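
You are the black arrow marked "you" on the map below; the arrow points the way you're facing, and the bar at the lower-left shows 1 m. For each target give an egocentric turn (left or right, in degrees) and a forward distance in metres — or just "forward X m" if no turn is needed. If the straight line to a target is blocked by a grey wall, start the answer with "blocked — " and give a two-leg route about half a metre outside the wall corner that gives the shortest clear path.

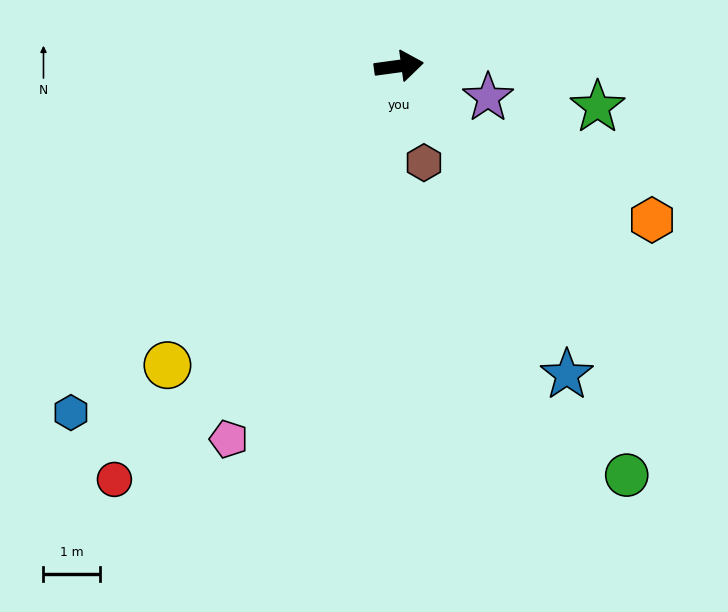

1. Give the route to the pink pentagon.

turn right 122°, forward 7.3 m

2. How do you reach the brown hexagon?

turn right 83°, forward 1.8 m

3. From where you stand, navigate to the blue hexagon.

turn right 141°, forward 8.5 m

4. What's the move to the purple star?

turn right 27°, forward 1.7 m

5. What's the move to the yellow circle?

turn right 135°, forward 6.7 m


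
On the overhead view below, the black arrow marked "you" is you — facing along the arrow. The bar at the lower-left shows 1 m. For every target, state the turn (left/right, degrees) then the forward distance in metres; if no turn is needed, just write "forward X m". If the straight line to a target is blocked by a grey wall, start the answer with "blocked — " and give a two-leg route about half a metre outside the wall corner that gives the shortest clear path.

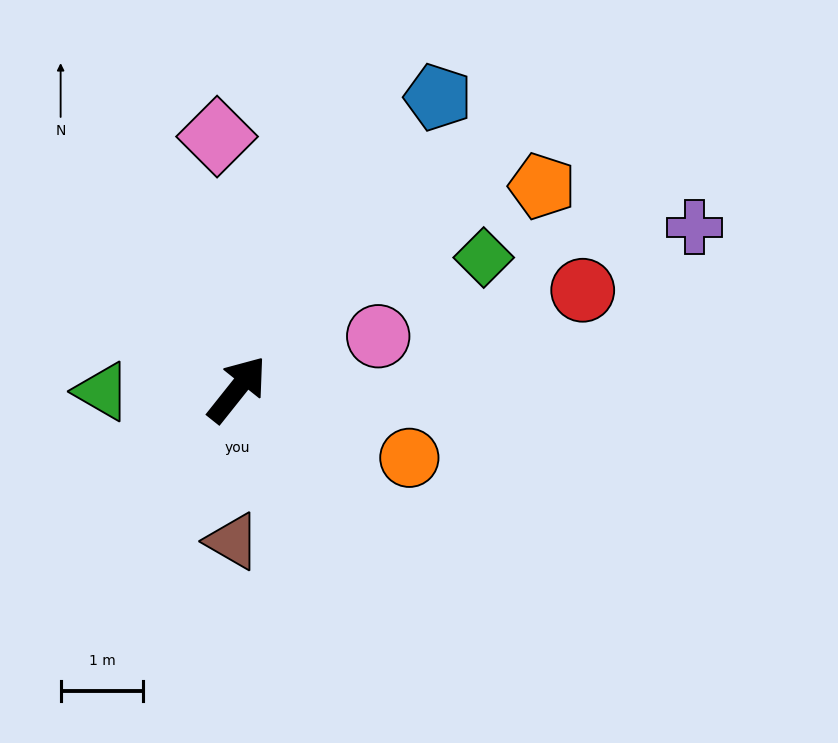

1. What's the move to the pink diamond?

turn left 43°, forward 3.1 m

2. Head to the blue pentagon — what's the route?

turn left 4°, forward 4.3 m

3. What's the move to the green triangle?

turn left 129°, forward 1.6 m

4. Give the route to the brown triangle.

turn right 143°, forward 1.8 m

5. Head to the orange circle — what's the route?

turn right 73°, forward 2.2 m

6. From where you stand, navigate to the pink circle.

turn right 31°, forward 1.8 m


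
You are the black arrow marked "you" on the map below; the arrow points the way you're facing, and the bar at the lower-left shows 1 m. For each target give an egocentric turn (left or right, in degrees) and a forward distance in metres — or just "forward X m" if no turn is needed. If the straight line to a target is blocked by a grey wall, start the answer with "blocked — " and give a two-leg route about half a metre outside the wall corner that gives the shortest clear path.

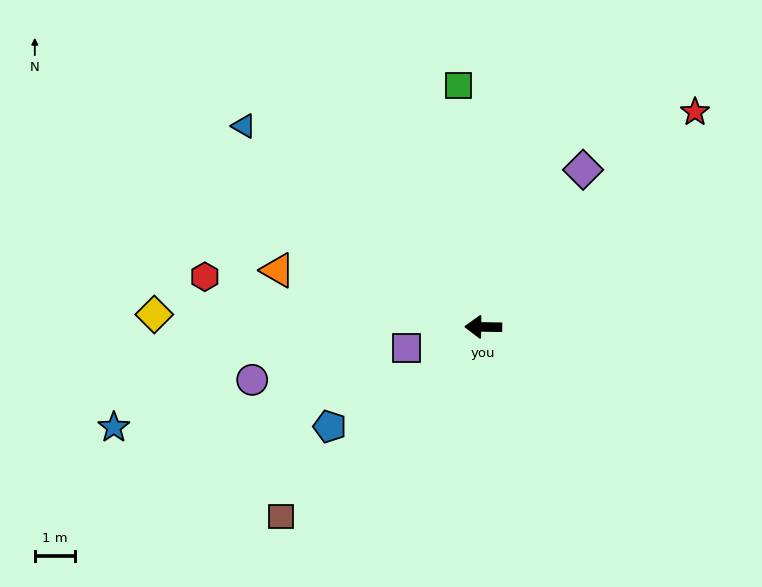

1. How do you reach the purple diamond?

turn right 121°, forward 4.6 m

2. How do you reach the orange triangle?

turn right 14°, forward 5.3 m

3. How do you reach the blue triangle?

turn right 39°, forward 7.7 m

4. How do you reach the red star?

turn right 134°, forward 7.5 m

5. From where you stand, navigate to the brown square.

turn left 44°, forward 6.9 m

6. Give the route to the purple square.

turn left 16°, forward 2.0 m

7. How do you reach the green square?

turn right 83°, forward 6.0 m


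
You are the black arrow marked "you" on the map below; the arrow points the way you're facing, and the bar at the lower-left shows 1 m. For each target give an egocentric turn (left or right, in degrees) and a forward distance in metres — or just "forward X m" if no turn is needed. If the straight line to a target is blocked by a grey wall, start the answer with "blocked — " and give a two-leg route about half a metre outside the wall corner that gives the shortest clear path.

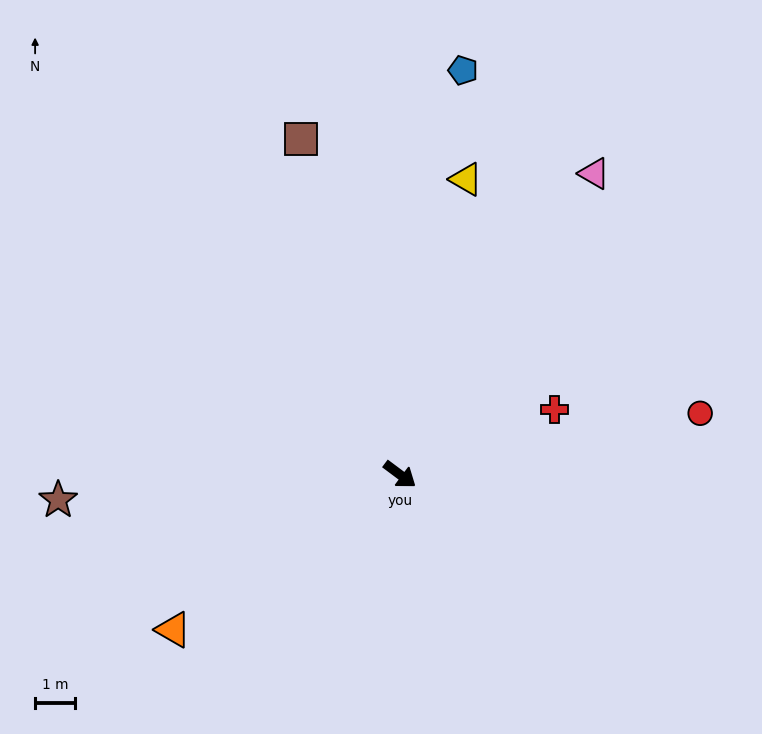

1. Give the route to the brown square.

turn left 143°, forward 8.7 m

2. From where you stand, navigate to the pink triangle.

turn left 94°, forward 8.9 m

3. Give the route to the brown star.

turn right 139°, forward 8.5 m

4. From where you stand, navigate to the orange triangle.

turn right 109°, forward 6.8 m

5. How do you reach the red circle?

turn left 48°, forward 7.6 m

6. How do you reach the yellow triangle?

turn left 114°, forward 7.5 m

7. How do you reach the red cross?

turn left 60°, forward 4.2 m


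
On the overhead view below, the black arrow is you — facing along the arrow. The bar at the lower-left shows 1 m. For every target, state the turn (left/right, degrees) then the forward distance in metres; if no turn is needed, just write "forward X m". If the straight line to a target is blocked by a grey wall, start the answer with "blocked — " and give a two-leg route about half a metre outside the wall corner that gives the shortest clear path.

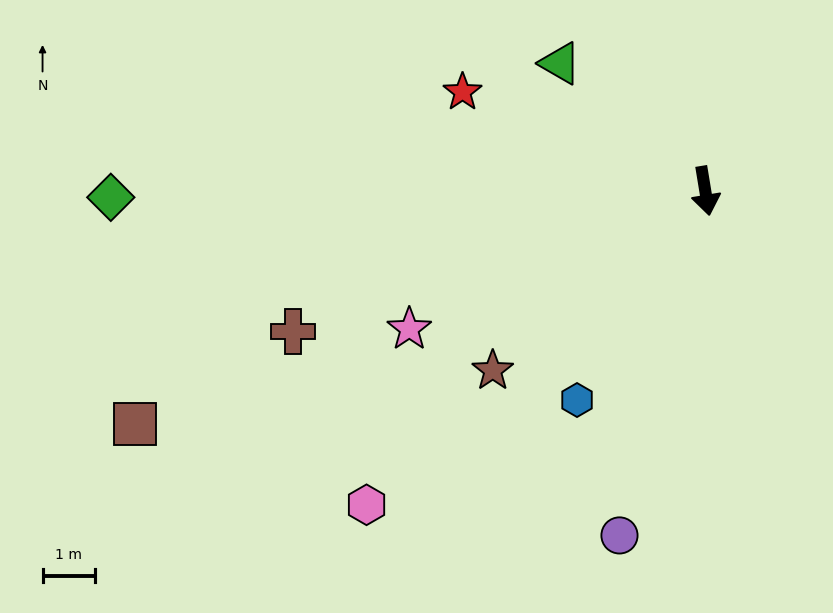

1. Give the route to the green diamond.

turn right 99°, forward 11.4 m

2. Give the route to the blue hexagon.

turn right 41°, forward 4.7 m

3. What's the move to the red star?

turn right 122°, forward 5.0 m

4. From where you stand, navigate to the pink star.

turn right 74°, forward 6.2 m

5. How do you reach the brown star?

turn right 59°, forward 5.3 m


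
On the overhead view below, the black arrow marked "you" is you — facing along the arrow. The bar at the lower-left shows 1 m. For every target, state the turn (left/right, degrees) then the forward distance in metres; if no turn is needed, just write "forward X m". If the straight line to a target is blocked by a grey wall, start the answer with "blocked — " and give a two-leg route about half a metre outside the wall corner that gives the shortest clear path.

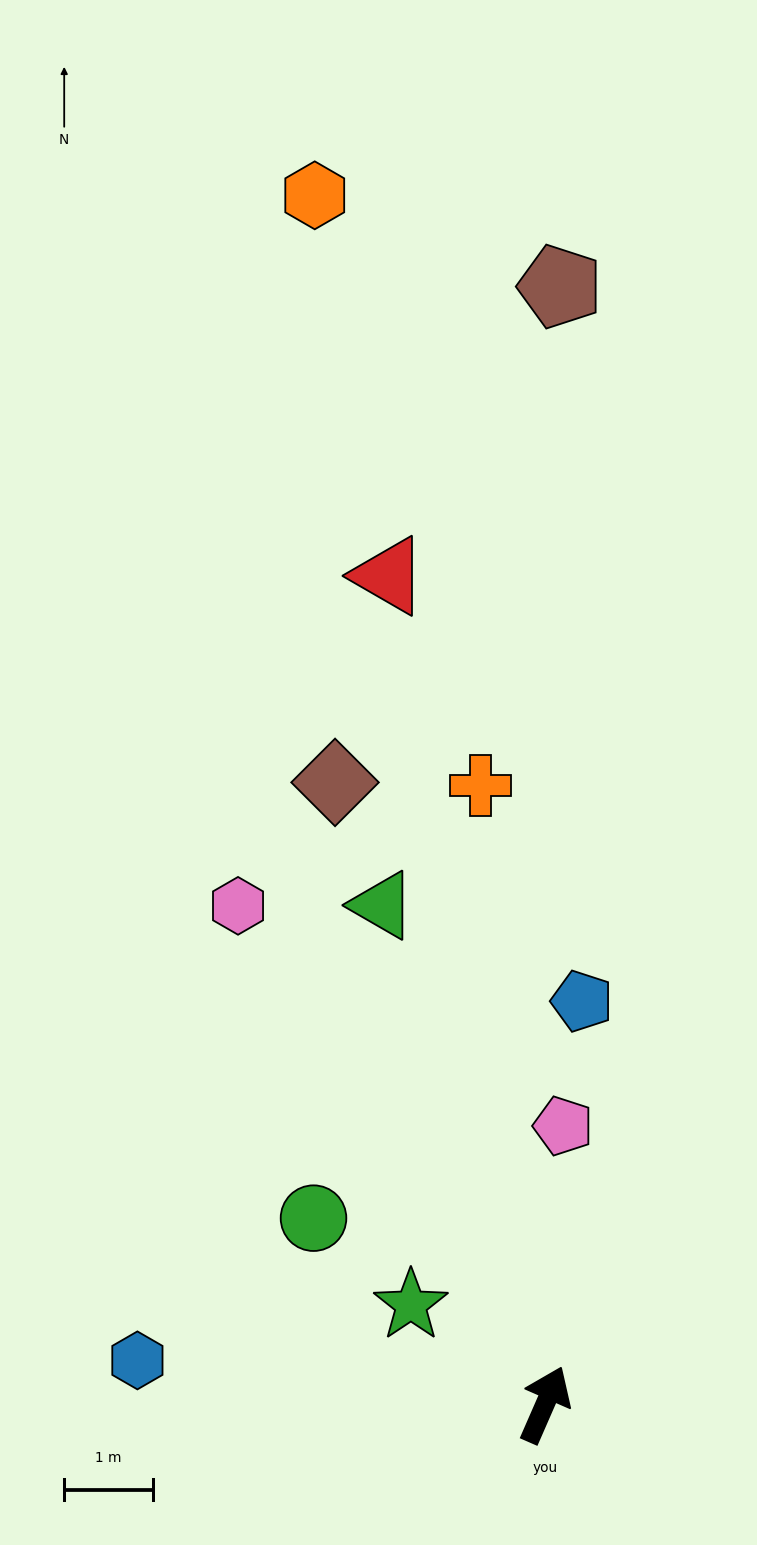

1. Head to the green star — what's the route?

turn left 77°, forward 1.9 m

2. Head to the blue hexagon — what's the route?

turn left 107°, forward 4.6 m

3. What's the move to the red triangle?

turn left 34°, forward 9.5 m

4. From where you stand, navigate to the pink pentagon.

turn left 20°, forward 3.1 m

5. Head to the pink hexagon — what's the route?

turn left 55°, forward 6.6 m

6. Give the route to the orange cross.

turn left 30°, forward 7.0 m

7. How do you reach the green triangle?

turn left 42°, forward 5.9 m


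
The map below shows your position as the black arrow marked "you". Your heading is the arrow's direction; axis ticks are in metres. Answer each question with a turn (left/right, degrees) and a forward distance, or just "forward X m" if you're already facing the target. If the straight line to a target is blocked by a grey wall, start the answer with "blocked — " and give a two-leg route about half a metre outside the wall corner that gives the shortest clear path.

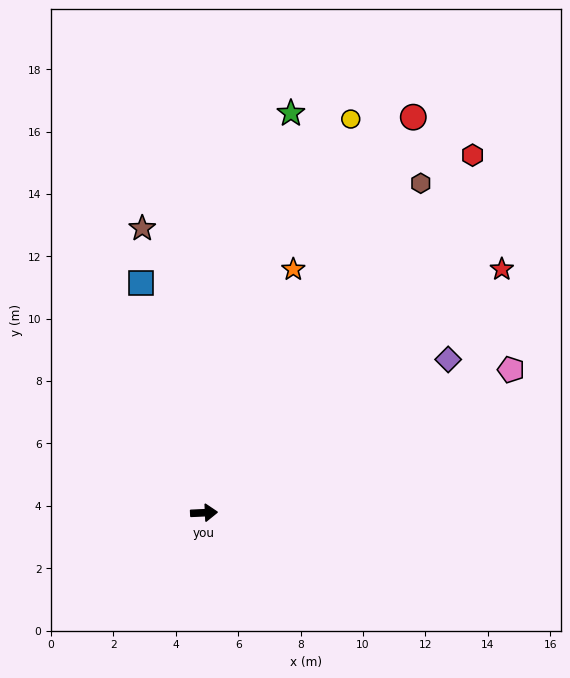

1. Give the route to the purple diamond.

turn left 30°, forward 9.2 m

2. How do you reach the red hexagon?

turn left 51°, forward 14.3 m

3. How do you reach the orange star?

turn left 67°, forward 8.3 m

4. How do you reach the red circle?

turn left 60°, forward 14.3 m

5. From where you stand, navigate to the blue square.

turn left 103°, forward 7.6 m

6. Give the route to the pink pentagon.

turn left 22°, forward 10.9 m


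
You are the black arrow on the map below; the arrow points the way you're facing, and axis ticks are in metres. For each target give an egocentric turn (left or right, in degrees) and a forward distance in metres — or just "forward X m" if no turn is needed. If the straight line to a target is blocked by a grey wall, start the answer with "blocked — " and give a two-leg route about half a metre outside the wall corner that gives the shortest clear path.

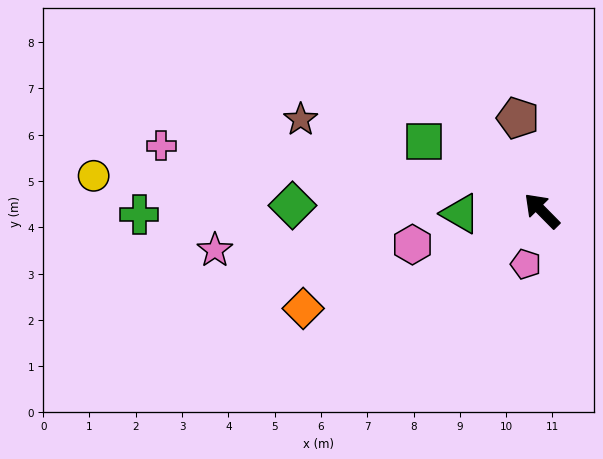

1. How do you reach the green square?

turn left 15°, forward 3.0 m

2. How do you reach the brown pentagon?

turn right 30°, forward 2.1 m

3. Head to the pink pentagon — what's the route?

turn left 119°, forward 1.2 m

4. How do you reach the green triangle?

turn left 47°, forward 1.8 m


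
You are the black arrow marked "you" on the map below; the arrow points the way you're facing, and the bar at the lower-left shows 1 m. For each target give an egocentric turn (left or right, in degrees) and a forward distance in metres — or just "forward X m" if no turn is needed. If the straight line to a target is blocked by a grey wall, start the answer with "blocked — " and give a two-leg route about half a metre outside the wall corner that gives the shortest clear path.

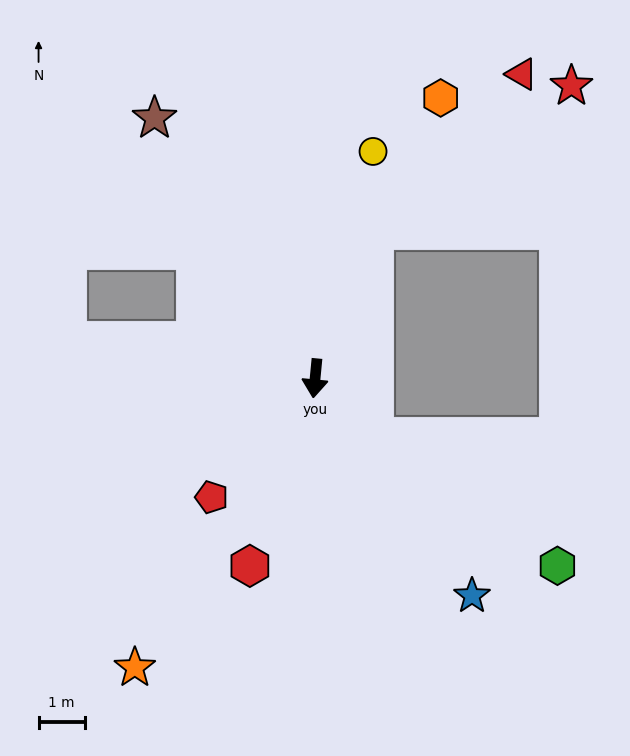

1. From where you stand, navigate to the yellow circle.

turn left 171°, forward 5.1 m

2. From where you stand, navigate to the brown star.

turn right 143°, forward 6.7 m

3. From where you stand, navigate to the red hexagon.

turn right 14°, forward 4.3 m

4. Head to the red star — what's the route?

blocked — turn left 164°, forward 3.5 m, then turn right 32°, forward 5.3 m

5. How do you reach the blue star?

turn left 41°, forward 5.8 m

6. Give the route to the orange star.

turn right 26°, forward 7.4 m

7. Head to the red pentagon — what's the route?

turn right 36°, forward 3.4 m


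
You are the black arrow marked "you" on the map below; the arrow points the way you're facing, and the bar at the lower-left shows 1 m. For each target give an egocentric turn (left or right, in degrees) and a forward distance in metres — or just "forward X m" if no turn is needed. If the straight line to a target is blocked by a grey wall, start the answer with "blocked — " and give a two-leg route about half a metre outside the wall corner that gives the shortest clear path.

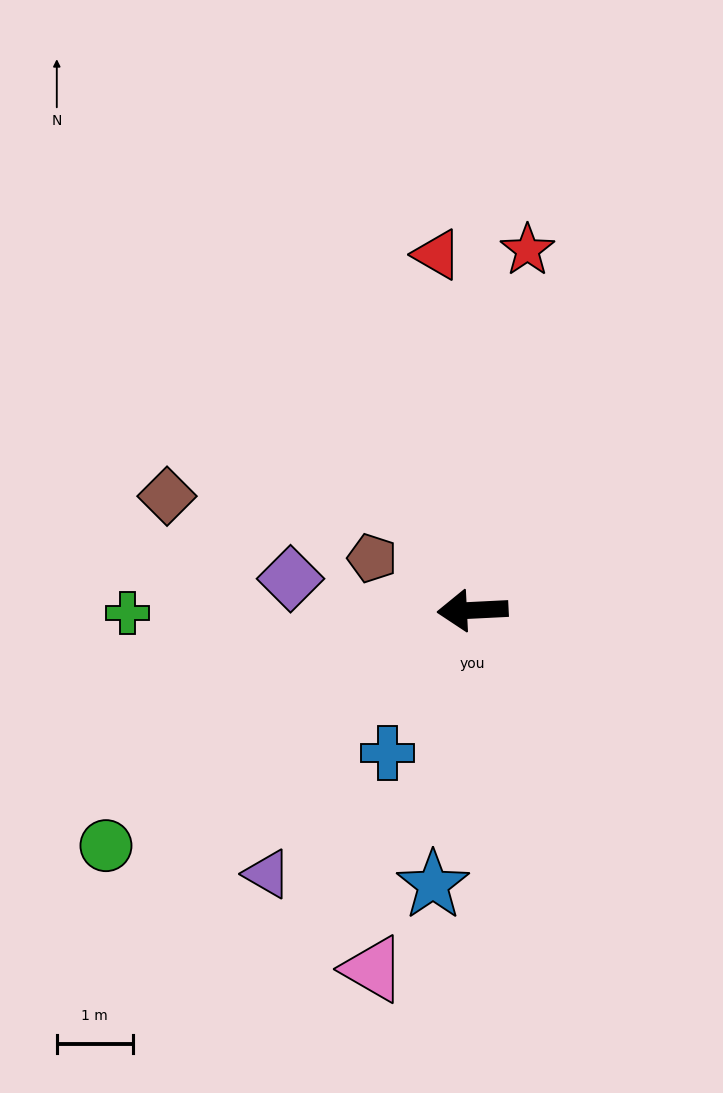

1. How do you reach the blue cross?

turn left 56°, forward 2.2 m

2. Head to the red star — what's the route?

turn right 102°, forward 4.8 m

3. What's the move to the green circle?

turn left 30°, forward 5.7 m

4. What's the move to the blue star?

turn left 79°, forward 3.6 m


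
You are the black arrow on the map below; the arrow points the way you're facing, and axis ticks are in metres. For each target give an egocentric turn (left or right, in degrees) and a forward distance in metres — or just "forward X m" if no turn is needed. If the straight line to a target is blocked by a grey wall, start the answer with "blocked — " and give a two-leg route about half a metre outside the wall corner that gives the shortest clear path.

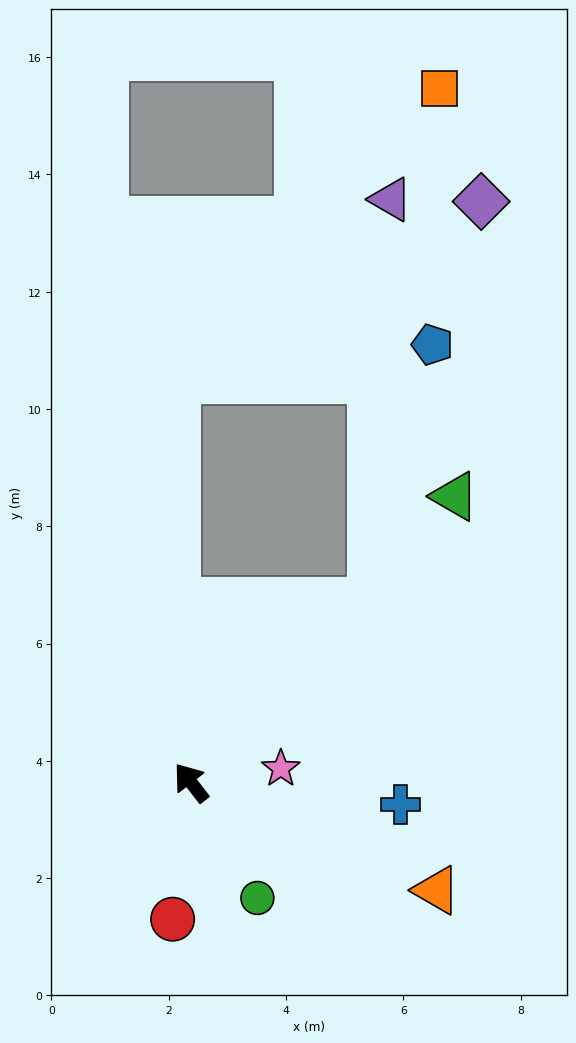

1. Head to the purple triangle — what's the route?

blocked — turn right 83°, forward 4.3 m, then turn left 42°, forward 6.9 m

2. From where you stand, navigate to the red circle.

turn left 134°, forward 2.4 m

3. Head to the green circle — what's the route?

turn left 172°, forward 2.3 m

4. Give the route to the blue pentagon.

blocked — turn right 83°, forward 4.3 m, then turn left 32°, forward 4.5 m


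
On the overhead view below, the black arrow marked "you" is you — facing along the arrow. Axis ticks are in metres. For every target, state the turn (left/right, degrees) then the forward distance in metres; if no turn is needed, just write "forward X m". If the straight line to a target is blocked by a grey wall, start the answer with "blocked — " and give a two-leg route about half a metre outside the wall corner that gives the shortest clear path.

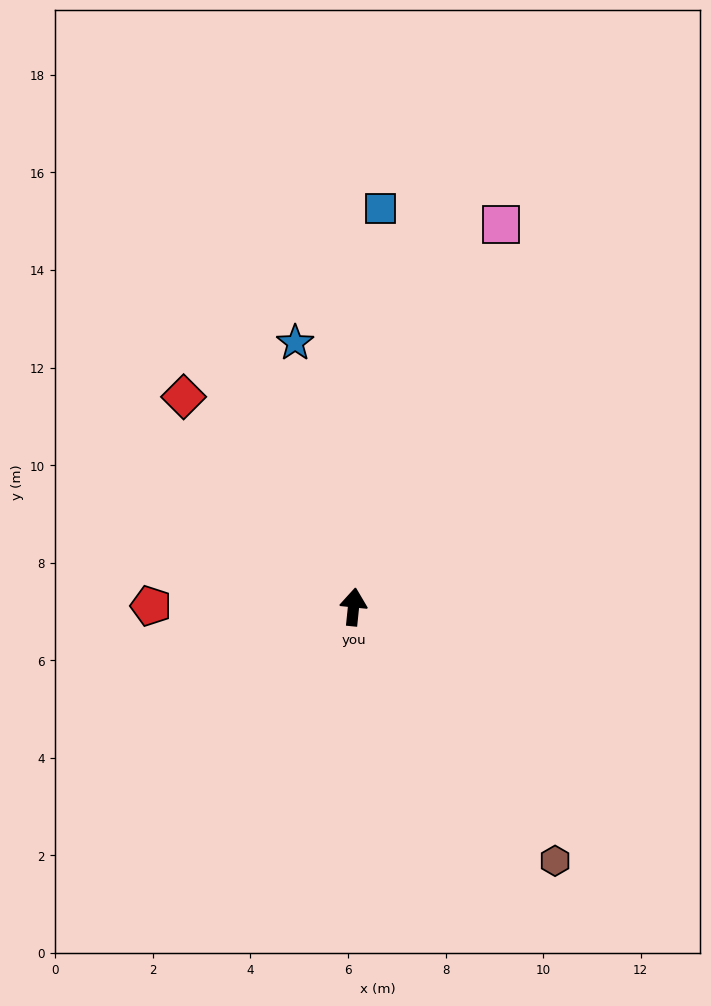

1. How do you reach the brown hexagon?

turn right 136°, forward 6.6 m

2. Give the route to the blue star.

turn left 18°, forward 5.5 m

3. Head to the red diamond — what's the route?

turn left 45°, forward 5.5 m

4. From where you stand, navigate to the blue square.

forward 8.2 m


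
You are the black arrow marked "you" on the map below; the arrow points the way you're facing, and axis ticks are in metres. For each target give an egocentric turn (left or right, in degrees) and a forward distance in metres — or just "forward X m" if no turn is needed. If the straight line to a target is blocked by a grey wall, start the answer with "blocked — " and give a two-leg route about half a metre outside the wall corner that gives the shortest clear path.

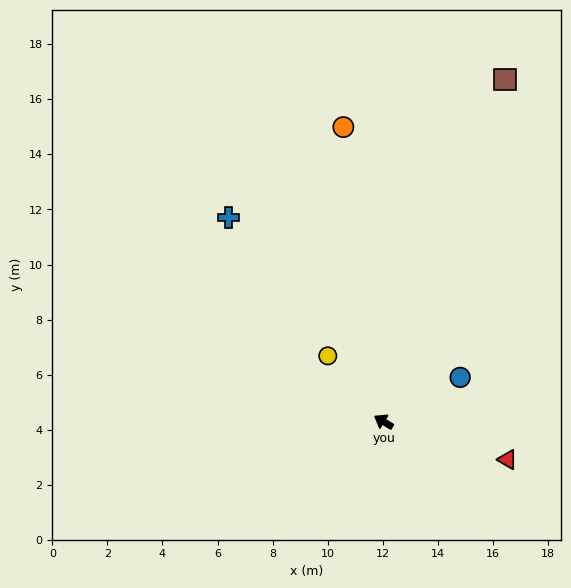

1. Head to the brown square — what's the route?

turn right 78°, forward 13.2 m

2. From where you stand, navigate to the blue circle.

turn right 119°, forward 3.2 m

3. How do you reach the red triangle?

turn right 166°, forward 4.7 m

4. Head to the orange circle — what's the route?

turn right 51°, forward 10.8 m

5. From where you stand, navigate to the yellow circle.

turn right 18°, forward 3.1 m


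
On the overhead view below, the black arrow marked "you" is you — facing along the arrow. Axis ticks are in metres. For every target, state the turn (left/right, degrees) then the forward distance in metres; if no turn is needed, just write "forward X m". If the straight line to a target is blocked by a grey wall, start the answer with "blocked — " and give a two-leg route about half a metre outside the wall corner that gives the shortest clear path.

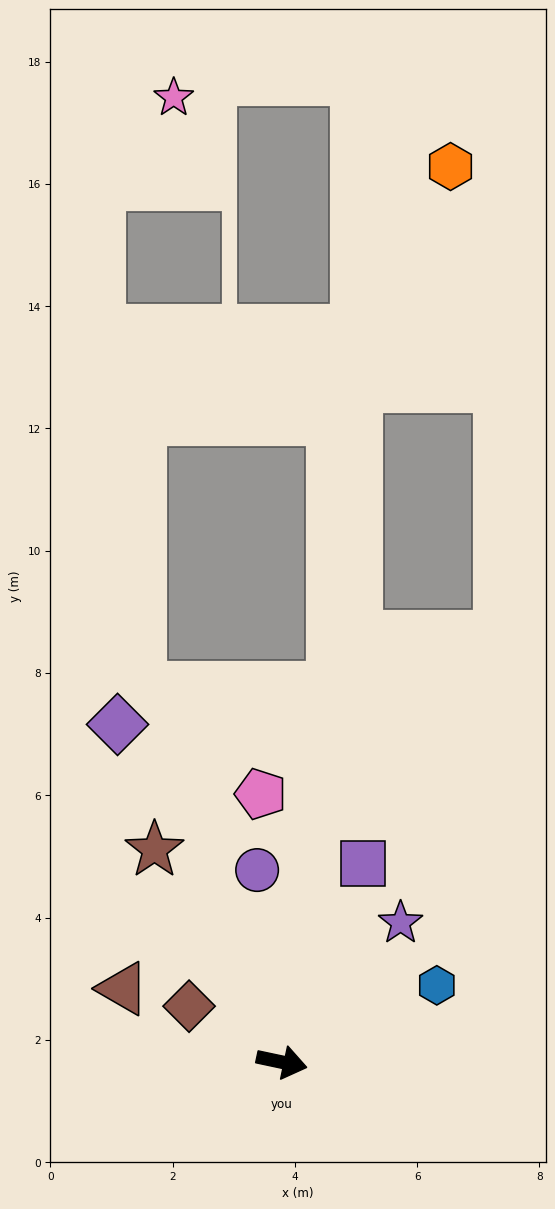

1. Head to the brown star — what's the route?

turn left 133°, forward 4.1 m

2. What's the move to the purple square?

turn left 80°, forward 3.5 m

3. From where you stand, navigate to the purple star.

turn left 62°, forward 3.0 m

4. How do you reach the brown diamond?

turn left 161°, forward 1.8 m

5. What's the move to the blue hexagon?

turn left 38°, forward 2.8 m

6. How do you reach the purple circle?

turn left 109°, forward 3.2 m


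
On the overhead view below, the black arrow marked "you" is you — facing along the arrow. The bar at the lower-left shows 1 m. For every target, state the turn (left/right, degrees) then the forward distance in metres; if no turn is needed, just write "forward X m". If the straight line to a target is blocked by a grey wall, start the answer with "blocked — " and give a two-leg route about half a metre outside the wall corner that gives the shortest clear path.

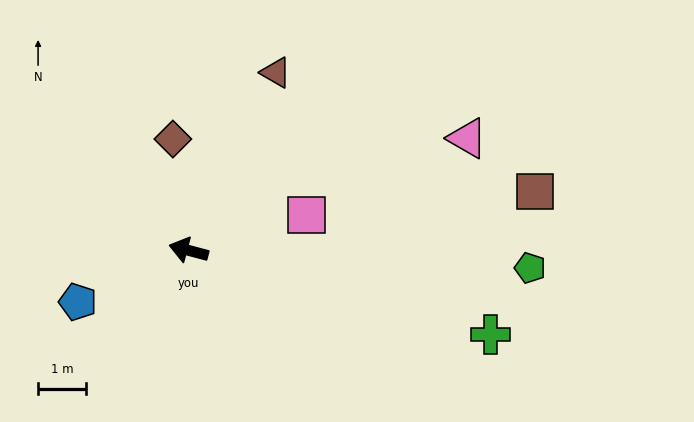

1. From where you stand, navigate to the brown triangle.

turn right 101°, forward 4.1 m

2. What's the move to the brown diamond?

turn right 67°, forward 2.3 m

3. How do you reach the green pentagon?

turn right 168°, forward 7.1 m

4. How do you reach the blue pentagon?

turn left 40°, forward 2.5 m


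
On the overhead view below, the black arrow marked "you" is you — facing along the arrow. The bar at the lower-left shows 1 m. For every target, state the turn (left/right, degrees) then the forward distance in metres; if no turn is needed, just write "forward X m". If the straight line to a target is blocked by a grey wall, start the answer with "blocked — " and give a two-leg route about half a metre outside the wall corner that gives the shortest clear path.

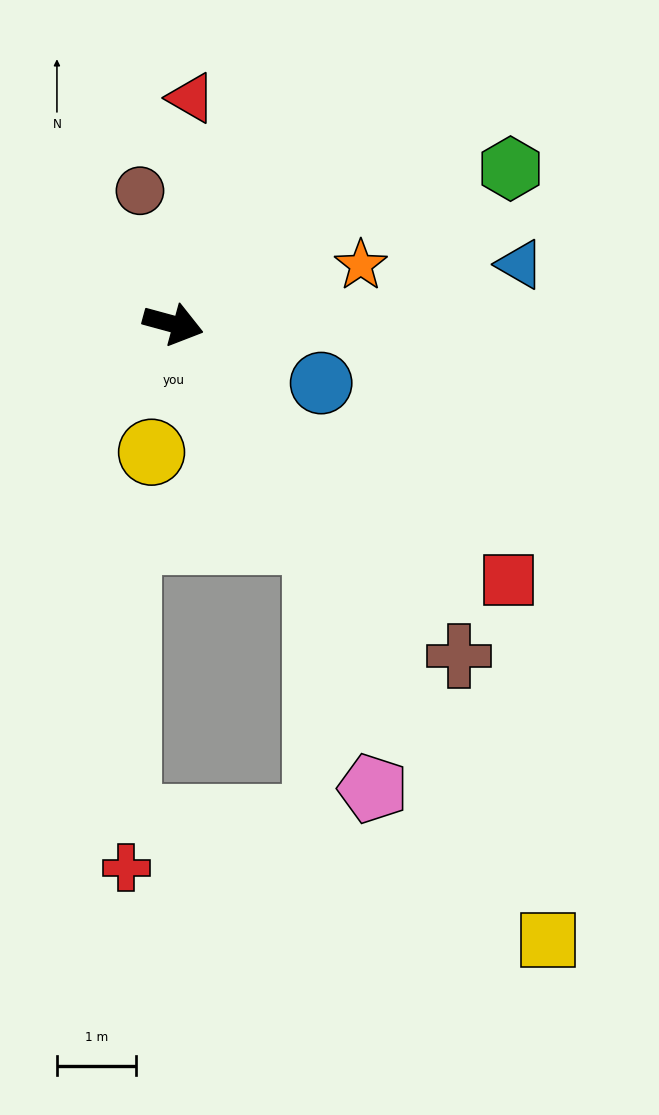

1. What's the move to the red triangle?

turn left 101°, forward 2.9 m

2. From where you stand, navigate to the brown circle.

turn left 119°, forward 1.7 m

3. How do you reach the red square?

turn right 22°, forward 5.4 m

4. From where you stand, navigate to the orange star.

turn left 33°, forward 2.5 m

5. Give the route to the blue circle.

turn right 7°, forward 2.0 m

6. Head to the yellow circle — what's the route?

turn right 84°, forward 1.6 m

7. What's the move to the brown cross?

turn right 34°, forward 5.6 m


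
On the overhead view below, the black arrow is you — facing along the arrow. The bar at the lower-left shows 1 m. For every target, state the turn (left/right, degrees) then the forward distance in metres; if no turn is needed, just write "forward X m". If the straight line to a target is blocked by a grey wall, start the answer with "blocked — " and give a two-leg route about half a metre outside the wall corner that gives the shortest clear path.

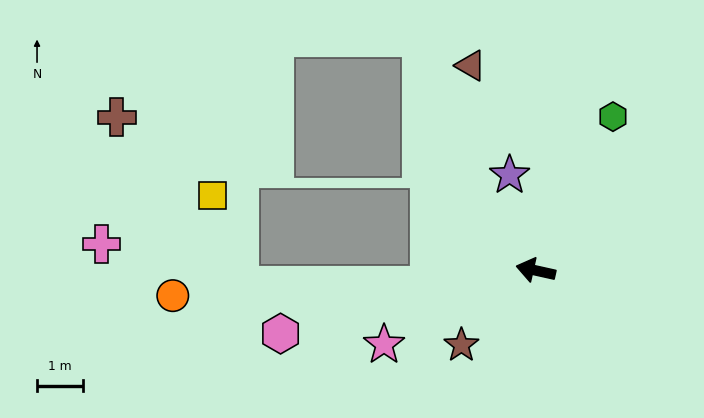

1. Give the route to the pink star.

turn left 39°, forward 3.7 m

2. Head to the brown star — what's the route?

turn left 58°, forward 2.3 m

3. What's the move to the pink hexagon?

turn left 26°, forward 5.8 m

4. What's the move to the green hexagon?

turn right 104°, forward 3.8 m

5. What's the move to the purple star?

turn right 62°, forward 2.2 m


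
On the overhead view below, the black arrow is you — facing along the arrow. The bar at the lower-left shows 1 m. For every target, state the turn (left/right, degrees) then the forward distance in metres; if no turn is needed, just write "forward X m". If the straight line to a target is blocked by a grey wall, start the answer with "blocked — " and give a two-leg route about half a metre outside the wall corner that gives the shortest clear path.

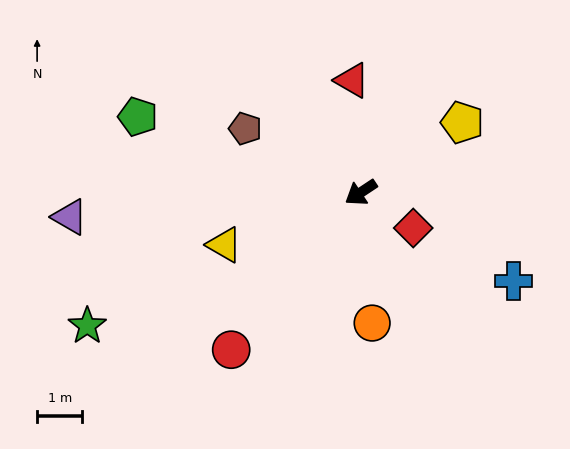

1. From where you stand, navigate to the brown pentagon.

turn right 62°, forward 2.9 m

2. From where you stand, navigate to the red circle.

turn left 17°, forward 4.5 m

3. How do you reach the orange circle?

turn left 61°, forward 2.9 m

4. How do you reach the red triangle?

turn right 119°, forward 2.5 m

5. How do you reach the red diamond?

turn left 112°, forward 1.4 m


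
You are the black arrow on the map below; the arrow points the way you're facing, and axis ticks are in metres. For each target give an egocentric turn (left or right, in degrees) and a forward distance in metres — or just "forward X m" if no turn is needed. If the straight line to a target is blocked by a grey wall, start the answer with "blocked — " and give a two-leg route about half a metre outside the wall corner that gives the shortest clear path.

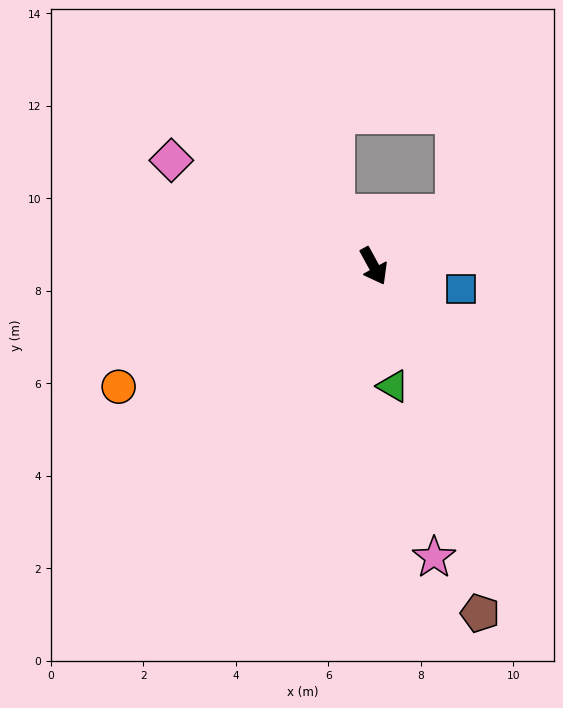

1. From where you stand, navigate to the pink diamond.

turn right 146°, forward 4.9 m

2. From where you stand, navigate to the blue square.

turn left 47°, forward 2.0 m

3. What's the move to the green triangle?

turn right 19°, forward 2.6 m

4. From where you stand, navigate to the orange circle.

turn right 93°, forward 6.1 m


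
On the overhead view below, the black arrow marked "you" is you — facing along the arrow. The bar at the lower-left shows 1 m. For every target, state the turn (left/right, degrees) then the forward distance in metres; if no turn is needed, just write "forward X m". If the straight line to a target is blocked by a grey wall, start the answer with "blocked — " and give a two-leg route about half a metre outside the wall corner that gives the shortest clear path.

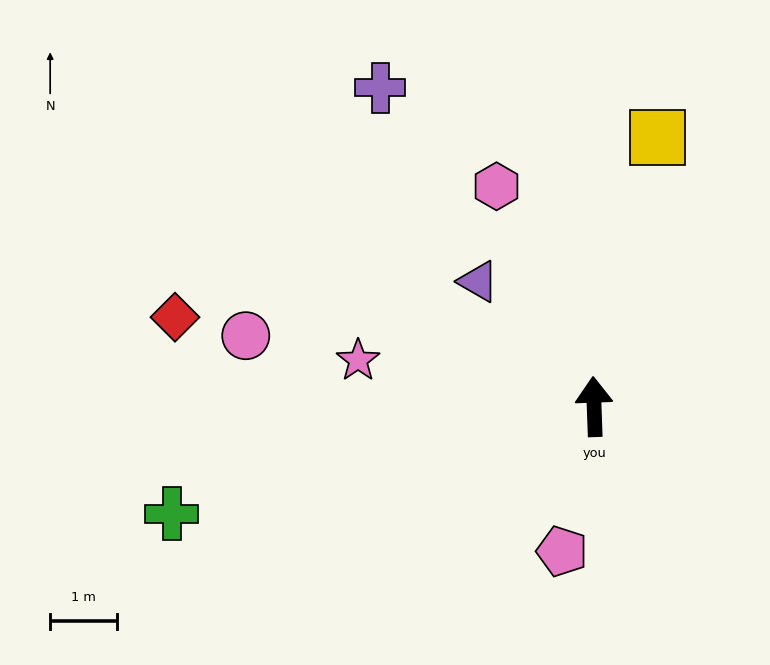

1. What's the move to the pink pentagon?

turn left 165°, forward 2.2 m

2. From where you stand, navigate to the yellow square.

turn right 15°, forward 4.2 m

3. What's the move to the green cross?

turn left 102°, forward 6.6 m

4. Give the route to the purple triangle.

turn left 41°, forward 2.6 m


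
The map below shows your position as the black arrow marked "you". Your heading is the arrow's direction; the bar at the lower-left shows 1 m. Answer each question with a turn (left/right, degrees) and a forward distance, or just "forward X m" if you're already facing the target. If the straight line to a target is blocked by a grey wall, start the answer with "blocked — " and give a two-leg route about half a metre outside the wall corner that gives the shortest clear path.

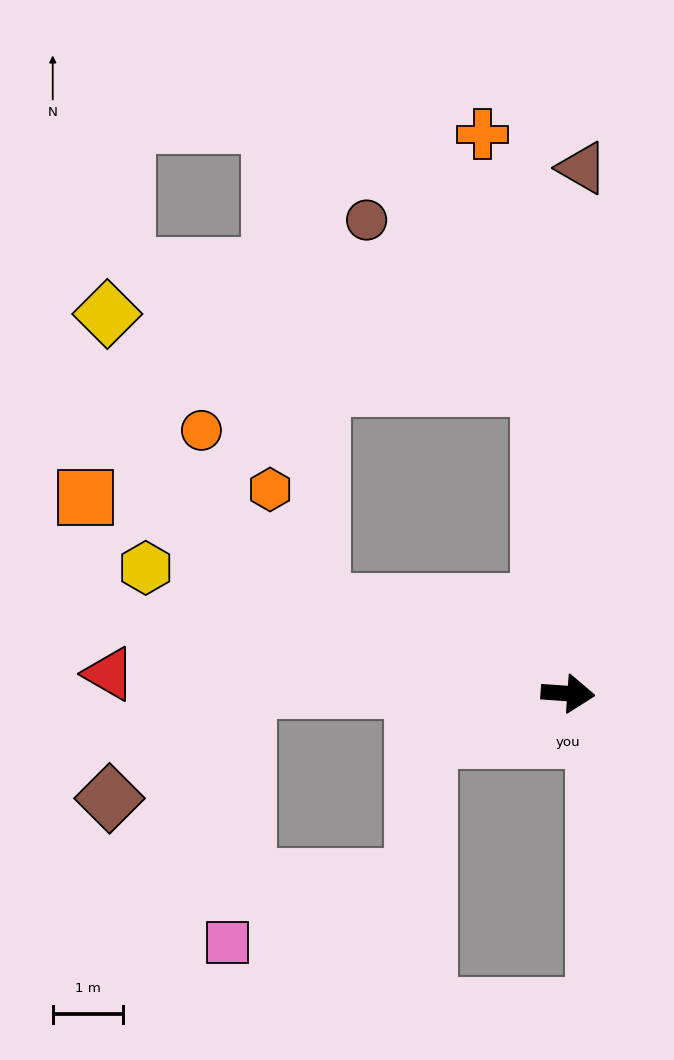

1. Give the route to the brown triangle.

turn left 92°, forward 7.5 m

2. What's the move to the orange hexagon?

blocked — turn left 164°, forward 3.8 m, then turn right 46°, forward 1.8 m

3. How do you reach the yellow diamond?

blocked — turn left 99°, forward 4.4 m, then turn left 75°, forward 6.3 m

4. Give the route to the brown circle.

blocked — turn left 99°, forward 4.4 m, then turn left 41°, forward 3.4 m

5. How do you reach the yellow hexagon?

turn left 167°, forward 6.3 m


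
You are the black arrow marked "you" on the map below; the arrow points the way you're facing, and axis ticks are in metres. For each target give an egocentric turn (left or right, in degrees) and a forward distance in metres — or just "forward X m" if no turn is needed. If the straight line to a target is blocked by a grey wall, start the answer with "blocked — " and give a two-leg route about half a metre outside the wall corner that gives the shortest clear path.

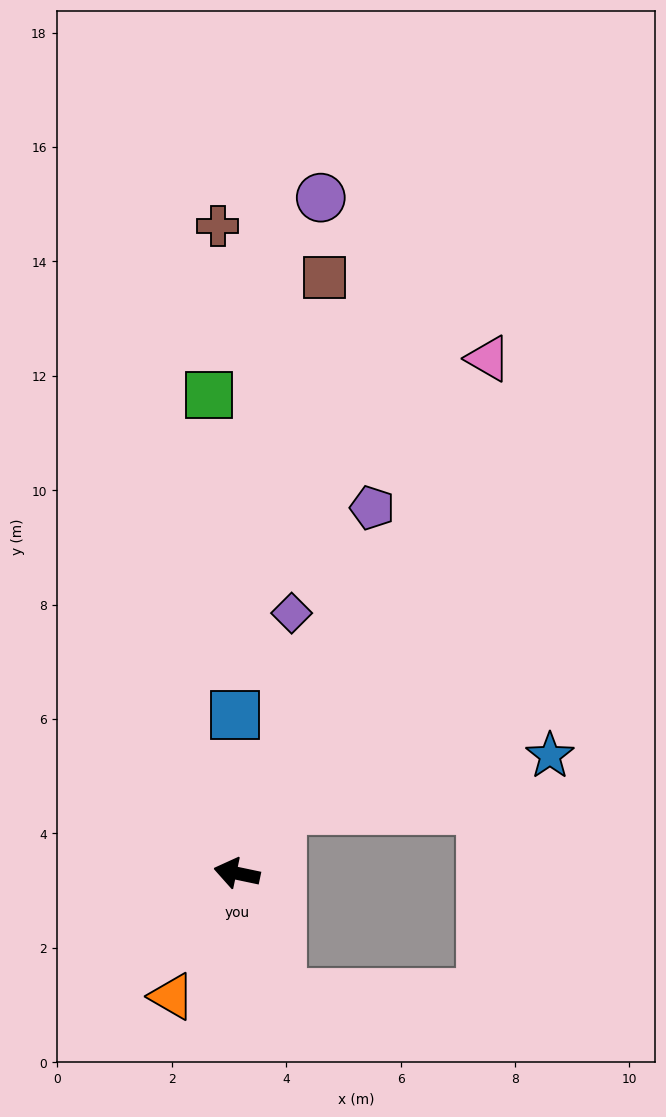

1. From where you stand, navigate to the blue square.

turn right 77°, forward 2.8 m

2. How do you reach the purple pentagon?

turn right 98°, forward 6.8 m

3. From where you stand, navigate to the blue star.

blocked — turn right 113°, forward 1.4 m, then turn right 44°, forward 4.8 m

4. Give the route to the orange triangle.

turn left 74°, forward 2.4 m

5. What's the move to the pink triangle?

turn right 104°, forward 10.0 m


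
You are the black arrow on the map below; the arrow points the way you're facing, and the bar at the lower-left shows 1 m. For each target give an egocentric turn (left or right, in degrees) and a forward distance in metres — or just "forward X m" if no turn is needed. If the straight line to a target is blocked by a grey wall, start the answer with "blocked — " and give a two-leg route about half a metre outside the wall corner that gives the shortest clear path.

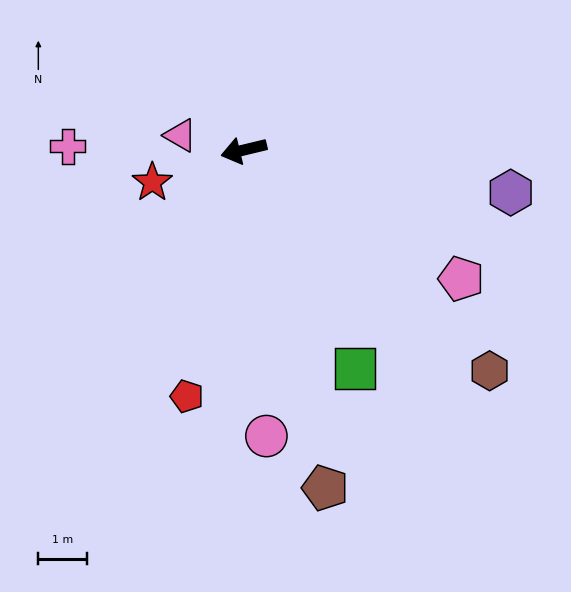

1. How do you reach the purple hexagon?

turn left 157°, forward 5.5 m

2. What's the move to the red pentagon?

turn left 63°, forward 5.1 m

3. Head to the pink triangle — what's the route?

turn right 27°, forward 1.3 m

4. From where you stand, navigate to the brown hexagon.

turn left 125°, forward 6.7 m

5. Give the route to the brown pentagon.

turn left 90°, forward 7.1 m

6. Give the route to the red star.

turn left 6°, forward 2.0 m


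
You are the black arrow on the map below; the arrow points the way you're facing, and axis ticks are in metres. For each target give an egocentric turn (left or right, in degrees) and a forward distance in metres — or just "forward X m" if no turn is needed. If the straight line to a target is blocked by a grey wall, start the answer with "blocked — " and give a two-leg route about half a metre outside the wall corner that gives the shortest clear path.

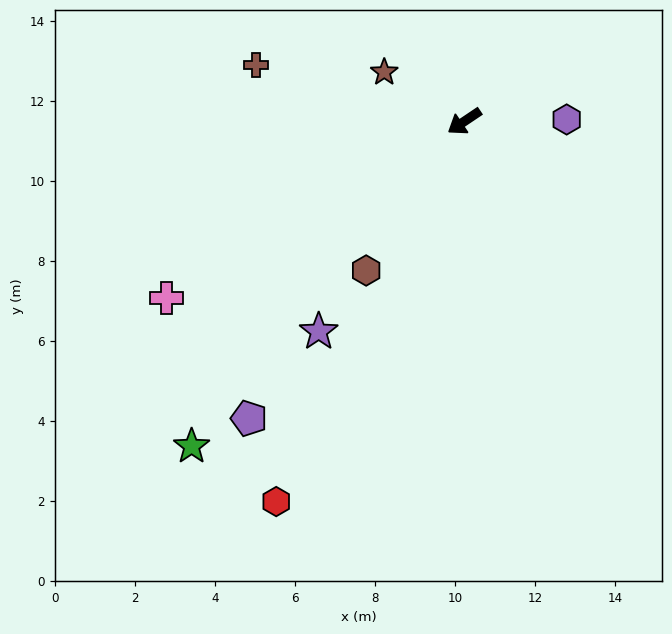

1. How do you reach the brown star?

turn right 65°, forward 2.4 m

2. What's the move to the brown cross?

turn right 49°, forward 5.4 m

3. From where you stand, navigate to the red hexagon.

turn left 30°, forward 10.6 m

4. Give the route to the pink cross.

turn right 3°, forward 8.7 m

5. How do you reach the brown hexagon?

turn left 23°, forward 4.5 m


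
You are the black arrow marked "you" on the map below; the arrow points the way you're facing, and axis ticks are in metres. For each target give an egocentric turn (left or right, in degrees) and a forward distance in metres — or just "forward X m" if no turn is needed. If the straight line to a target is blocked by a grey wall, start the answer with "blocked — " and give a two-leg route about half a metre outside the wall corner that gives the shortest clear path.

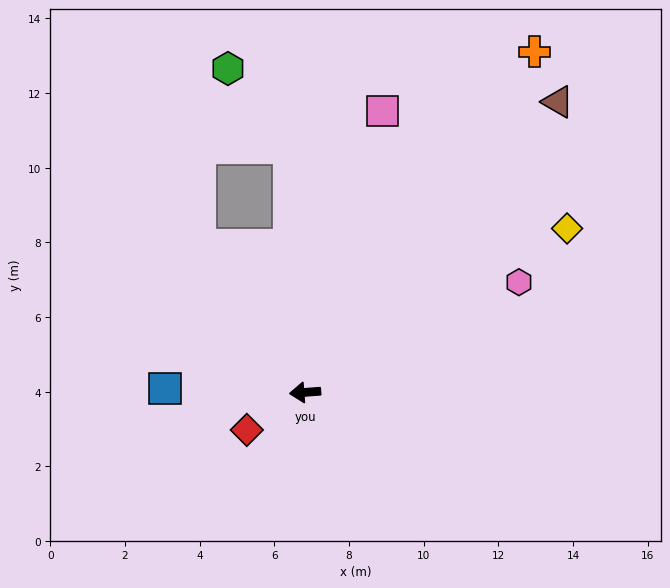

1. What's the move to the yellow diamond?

turn right 152°, forward 8.3 m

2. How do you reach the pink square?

turn right 110°, forward 7.8 m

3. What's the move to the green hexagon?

blocked — turn right 91°, forward 6.6 m, then turn left 34°, forward 2.7 m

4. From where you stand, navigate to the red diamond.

turn left 29°, forward 1.9 m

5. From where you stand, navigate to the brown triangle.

turn right 135°, forward 10.3 m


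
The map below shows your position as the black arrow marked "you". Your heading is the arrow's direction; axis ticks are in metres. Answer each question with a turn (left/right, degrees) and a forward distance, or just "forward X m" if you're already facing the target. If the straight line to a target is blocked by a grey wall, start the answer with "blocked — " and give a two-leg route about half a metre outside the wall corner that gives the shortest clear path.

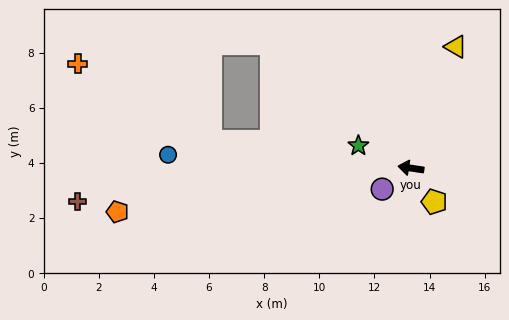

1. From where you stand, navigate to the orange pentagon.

turn left 17°, forward 10.8 m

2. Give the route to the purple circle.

turn left 45°, forward 1.3 m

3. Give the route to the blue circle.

turn left 5°, forward 8.8 m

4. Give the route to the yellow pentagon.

turn left 133°, forward 1.5 m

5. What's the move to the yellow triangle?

turn right 102°, forward 4.7 m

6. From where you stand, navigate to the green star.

turn right 15°, forward 2.1 m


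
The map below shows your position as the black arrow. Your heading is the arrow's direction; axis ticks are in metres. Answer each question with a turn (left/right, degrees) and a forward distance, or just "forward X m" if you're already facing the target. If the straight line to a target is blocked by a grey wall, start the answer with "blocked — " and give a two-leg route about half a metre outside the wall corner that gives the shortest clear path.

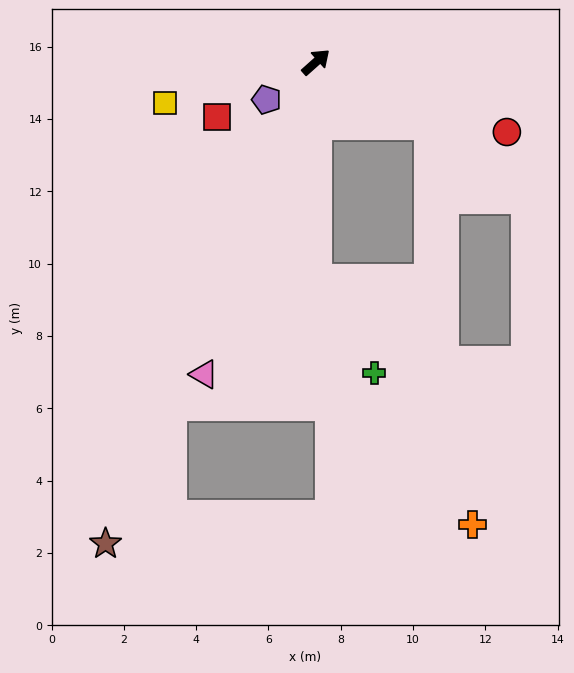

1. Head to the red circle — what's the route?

turn right 62°, forward 5.6 m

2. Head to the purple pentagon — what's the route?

turn left 176°, forward 1.7 m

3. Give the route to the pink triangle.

turn right 151°, forward 9.2 m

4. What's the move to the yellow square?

turn left 154°, forward 4.3 m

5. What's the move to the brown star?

turn right 155°, forward 14.5 m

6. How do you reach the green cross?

blocked — turn right 132°, forward 6.0 m, then turn left 32°, forward 3.1 m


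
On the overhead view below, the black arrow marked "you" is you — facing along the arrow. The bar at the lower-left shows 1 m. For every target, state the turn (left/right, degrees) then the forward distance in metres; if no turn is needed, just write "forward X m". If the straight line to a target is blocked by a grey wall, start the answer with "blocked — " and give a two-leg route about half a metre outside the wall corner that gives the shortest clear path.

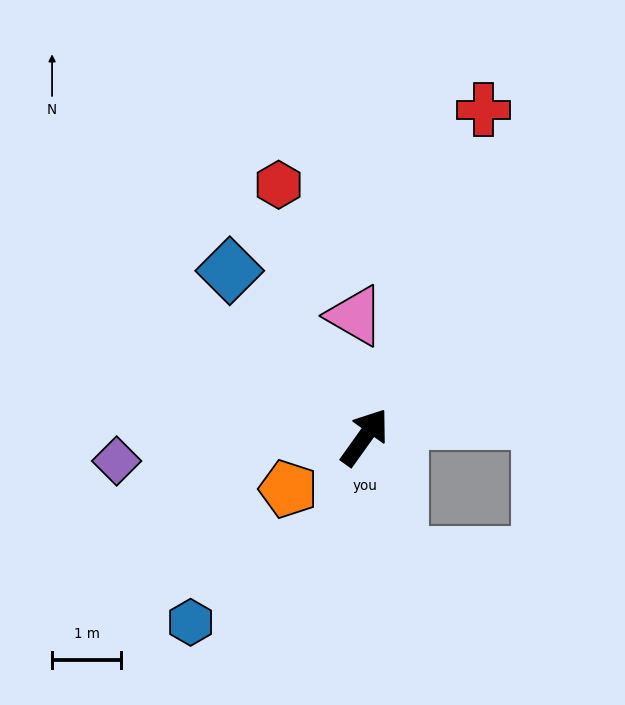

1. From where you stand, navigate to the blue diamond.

turn left 75°, forward 3.1 m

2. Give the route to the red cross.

turn left 16°, forward 5.1 m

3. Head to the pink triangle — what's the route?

turn left 40°, forward 1.8 m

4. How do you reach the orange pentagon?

turn left 160°, forward 1.3 m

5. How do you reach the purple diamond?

turn left 131°, forward 3.6 m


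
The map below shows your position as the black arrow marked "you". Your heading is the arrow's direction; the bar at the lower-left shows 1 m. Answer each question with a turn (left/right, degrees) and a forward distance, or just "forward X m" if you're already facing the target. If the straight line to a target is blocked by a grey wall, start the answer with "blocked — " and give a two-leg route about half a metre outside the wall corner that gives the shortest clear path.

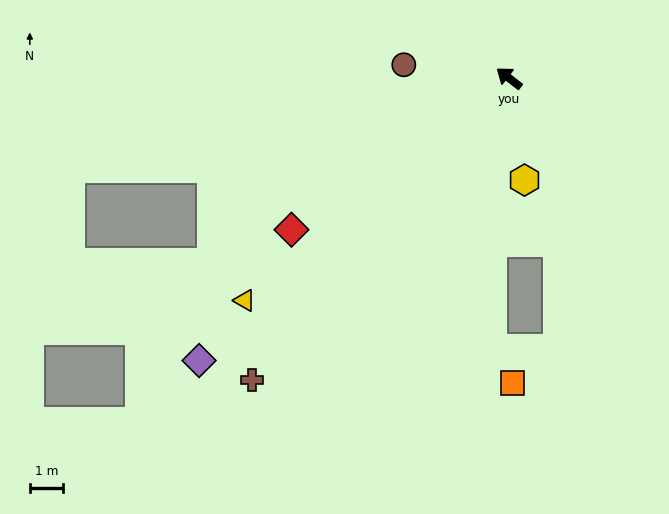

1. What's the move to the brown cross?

turn left 87°, forward 11.8 m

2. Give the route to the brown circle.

turn left 30°, forward 3.2 m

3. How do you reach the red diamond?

turn left 73°, forward 7.9 m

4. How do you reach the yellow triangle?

turn left 78°, forward 10.3 m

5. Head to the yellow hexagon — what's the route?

turn left 136°, forward 3.1 m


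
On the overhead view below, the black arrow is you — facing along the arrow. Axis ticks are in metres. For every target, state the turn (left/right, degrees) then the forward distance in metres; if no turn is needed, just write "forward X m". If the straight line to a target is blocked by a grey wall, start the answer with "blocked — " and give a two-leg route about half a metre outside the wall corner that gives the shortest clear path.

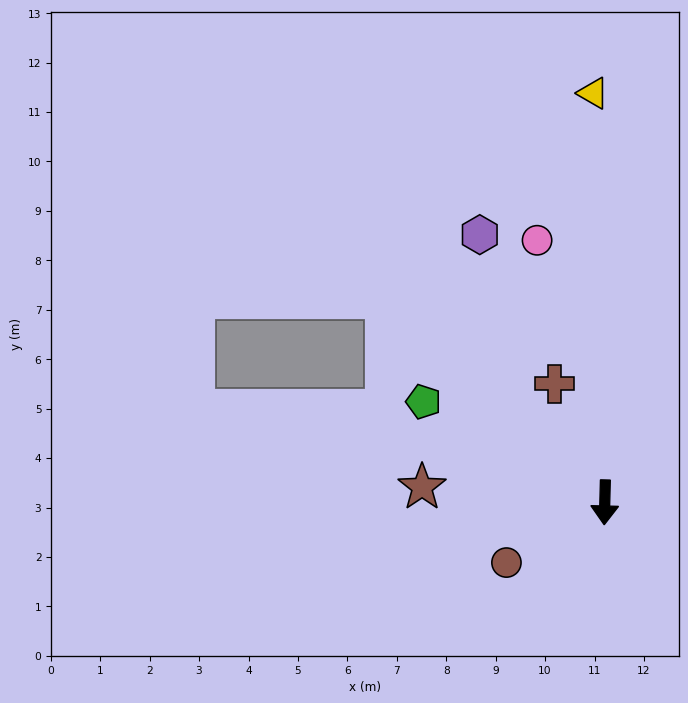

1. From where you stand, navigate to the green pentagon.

turn right 118°, forward 4.2 m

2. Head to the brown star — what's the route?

turn right 93°, forward 3.7 m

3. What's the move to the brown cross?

turn right 156°, forward 2.6 m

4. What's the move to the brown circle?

turn right 57°, forward 2.3 m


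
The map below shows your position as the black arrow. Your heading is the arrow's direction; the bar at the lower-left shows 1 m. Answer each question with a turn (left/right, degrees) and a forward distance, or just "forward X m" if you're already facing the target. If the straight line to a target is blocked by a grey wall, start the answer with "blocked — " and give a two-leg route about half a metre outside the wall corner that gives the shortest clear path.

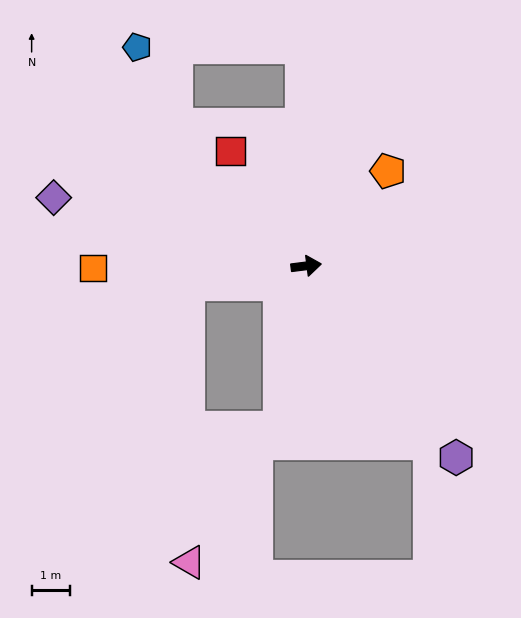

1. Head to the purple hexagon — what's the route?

turn right 59°, forward 6.4 m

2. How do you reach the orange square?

turn left 173°, forward 5.6 m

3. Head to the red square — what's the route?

turn left 116°, forward 3.6 m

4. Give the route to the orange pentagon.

turn left 42°, forward 3.3 m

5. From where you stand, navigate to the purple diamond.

turn left 158°, forward 6.9 m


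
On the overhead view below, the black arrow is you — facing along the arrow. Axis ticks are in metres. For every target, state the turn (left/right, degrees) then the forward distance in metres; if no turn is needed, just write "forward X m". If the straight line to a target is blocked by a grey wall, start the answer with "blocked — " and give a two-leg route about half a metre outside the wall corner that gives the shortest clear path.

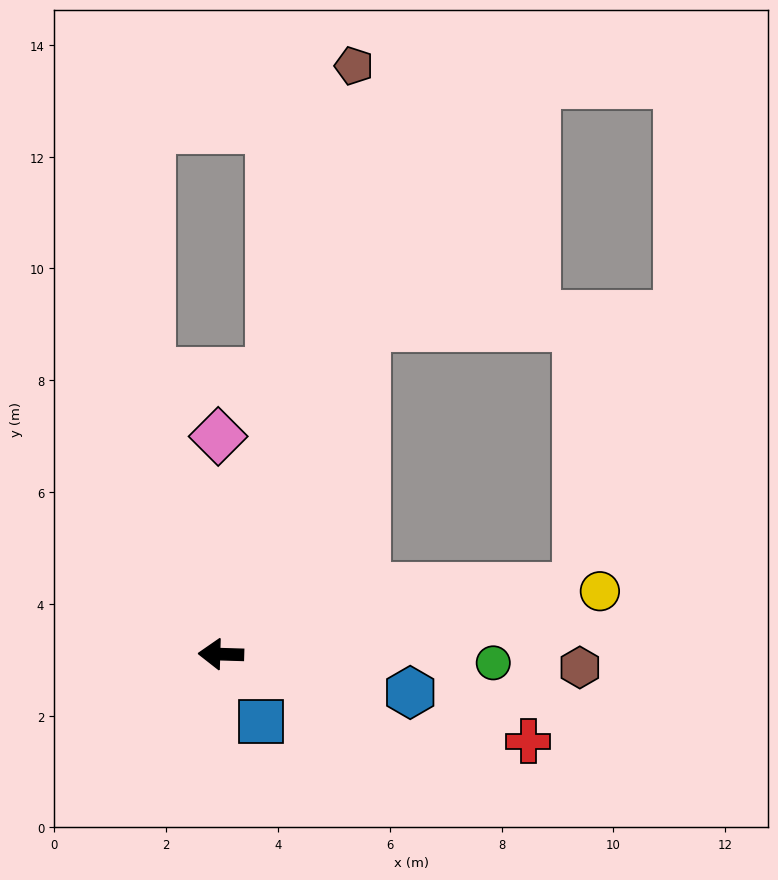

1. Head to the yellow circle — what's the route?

turn right 169°, forward 6.9 m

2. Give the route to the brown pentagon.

turn right 101°, forward 10.8 m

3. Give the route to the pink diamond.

turn right 88°, forward 3.9 m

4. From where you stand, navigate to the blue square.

turn left 123°, forward 1.4 m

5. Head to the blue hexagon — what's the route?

turn left 170°, forward 3.5 m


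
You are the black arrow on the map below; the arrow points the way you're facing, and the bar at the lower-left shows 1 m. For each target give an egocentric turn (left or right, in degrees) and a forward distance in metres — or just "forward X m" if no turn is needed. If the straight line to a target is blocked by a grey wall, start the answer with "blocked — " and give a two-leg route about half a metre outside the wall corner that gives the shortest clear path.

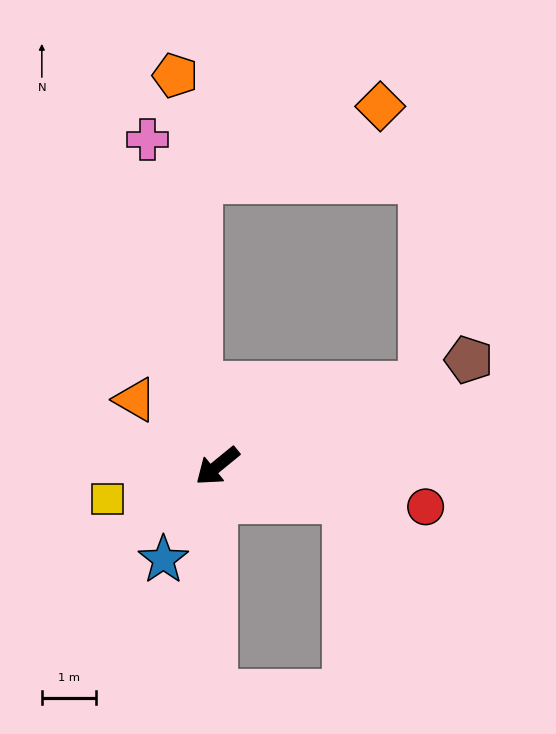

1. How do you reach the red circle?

turn left 130°, forward 3.9 m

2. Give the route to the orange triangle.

turn right 78°, forward 1.9 m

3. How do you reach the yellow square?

turn right 23°, forward 2.1 m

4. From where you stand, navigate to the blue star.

turn left 21°, forward 2.0 m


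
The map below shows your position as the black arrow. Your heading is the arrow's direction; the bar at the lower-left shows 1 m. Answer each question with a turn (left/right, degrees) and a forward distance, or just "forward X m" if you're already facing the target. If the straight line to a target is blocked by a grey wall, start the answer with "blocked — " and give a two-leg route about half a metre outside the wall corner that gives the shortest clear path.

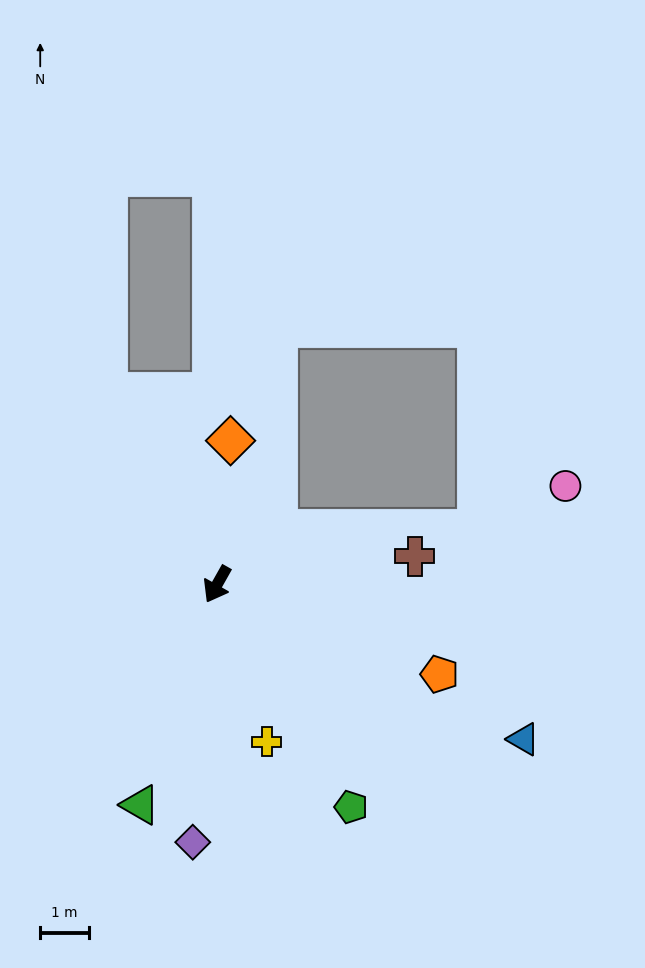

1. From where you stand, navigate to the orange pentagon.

turn left 97°, forward 4.9 m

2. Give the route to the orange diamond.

turn right 156°, forward 3.0 m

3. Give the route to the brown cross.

turn left 128°, forward 4.1 m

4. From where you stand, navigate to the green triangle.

turn left 10°, forward 4.8 m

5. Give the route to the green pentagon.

turn left 60°, forward 5.3 m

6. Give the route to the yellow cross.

turn left 47°, forward 3.4 m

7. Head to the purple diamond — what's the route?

turn left 24°, forward 5.3 m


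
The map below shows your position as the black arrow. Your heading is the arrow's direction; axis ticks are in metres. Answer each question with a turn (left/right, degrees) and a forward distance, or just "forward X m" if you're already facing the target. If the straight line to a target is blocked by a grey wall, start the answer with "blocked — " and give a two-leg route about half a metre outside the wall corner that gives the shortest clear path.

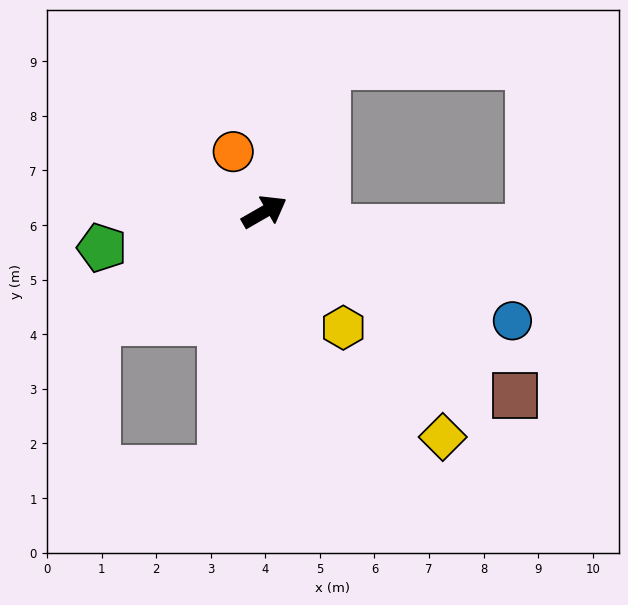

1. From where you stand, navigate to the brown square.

turn right 66°, forward 5.7 m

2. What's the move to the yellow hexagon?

turn right 86°, forward 2.6 m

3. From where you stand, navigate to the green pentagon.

turn left 163°, forward 3.0 m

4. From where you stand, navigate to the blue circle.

turn right 54°, forward 5.0 m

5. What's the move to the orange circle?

turn left 87°, forward 1.2 m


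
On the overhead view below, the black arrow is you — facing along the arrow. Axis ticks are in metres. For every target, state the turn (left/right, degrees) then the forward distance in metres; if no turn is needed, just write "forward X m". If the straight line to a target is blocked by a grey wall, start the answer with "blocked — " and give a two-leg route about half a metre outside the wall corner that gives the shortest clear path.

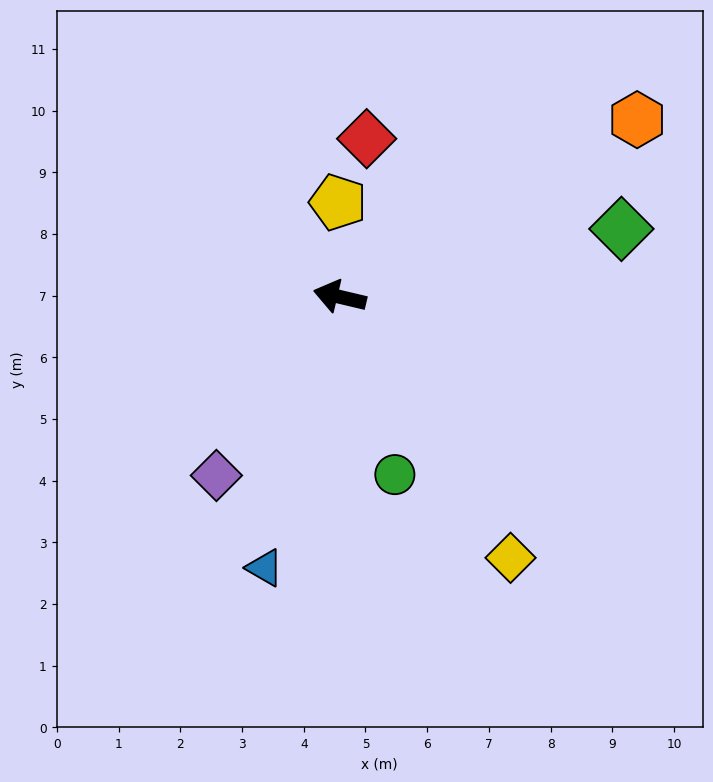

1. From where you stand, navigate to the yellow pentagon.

turn right 76°, forward 1.5 m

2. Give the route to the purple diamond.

turn left 69°, forward 3.5 m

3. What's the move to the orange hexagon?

turn right 136°, forward 5.6 m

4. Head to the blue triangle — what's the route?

turn left 88°, forward 4.6 m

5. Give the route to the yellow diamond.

turn left 137°, forward 5.1 m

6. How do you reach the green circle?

turn left 121°, forward 3.0 m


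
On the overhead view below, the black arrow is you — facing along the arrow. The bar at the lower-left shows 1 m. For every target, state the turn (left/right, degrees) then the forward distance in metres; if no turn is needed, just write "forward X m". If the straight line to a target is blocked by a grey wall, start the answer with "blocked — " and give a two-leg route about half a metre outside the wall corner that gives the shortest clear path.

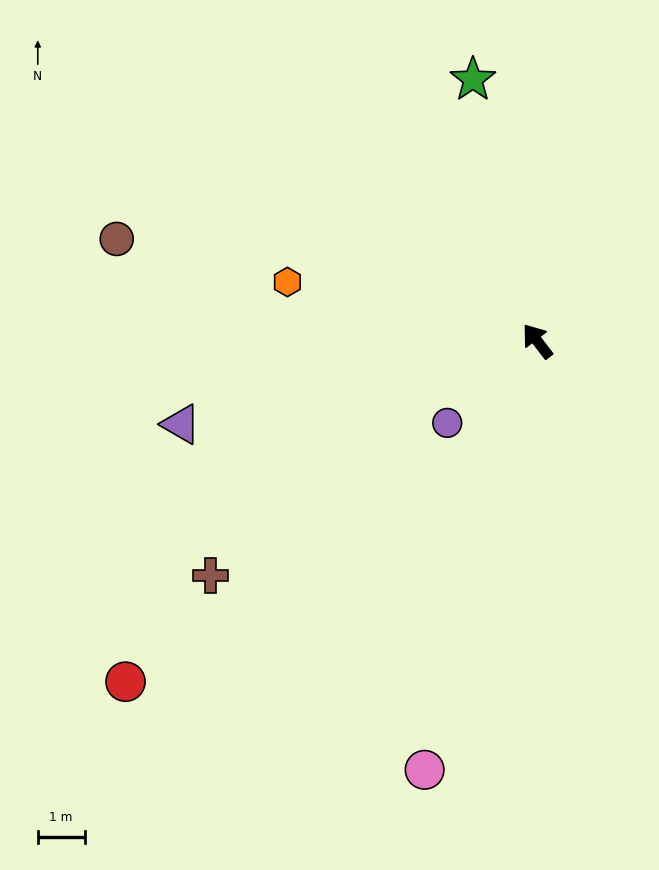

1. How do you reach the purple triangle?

turn left 66°, forward 7.8 m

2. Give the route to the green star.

turn right 24°, forward 5.8 m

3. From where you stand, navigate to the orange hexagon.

turn left 39°, forward 5.5 m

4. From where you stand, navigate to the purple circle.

turn left 95°, forward 2.6 m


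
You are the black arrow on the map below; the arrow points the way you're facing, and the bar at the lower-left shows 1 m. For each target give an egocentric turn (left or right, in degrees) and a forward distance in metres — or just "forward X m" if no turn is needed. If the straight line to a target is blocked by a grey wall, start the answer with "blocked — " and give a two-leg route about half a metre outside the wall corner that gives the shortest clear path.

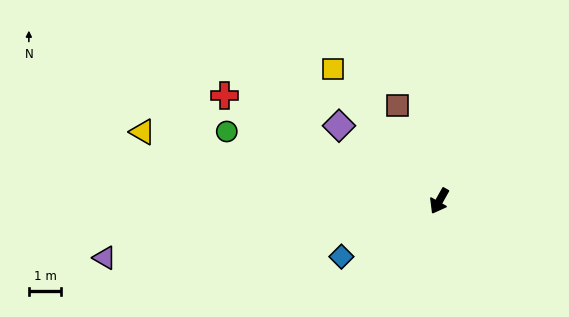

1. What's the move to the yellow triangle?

turn right 74°, forward 9.5 m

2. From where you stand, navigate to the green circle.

turn right 79°, forward 6.9 m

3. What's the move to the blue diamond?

turn right 31°, forward 3.5 m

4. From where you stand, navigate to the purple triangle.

turn right 51°, forward 10.5 m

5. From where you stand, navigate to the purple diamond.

turn right 98°, forward 3.9 m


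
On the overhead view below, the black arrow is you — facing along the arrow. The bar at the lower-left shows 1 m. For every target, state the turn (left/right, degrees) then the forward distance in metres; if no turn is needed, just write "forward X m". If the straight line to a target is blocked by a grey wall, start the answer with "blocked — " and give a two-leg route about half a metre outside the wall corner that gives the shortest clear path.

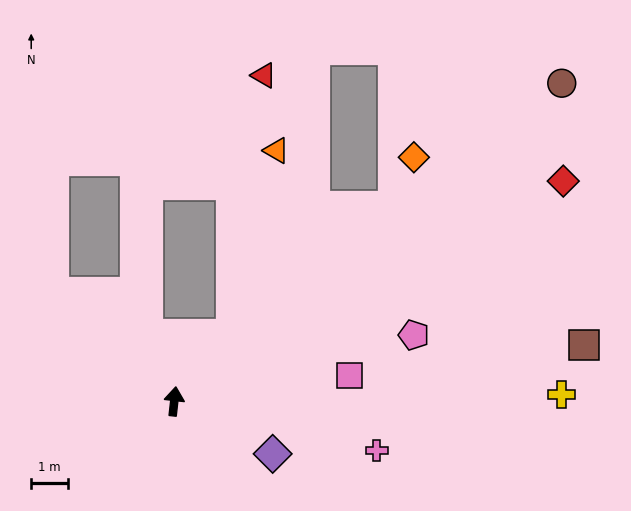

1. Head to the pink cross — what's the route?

turn right 97°, forward 5.7 m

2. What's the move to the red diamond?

turn right 54°, forward 12.2 m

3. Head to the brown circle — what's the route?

turn right 44°, forward 13.7 m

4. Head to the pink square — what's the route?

turn right 75°, forward 4.9 m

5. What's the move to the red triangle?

blocked — turn right 34°, forward 2.4 m, then turn left 33°, forward 7.2 m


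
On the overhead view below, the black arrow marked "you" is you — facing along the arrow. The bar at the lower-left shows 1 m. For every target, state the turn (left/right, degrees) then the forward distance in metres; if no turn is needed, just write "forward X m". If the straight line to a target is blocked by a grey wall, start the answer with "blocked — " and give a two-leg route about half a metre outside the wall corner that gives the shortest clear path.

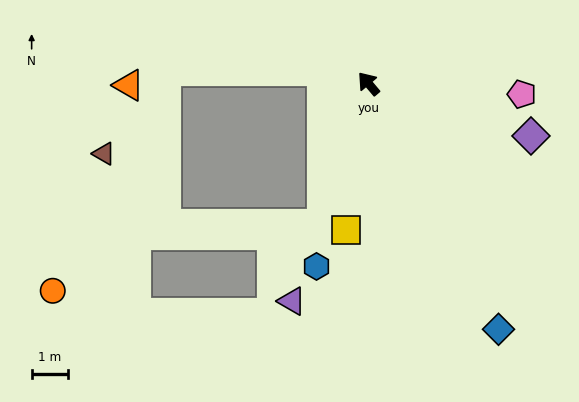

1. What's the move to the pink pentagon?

turn right 134°, forward 4.2 m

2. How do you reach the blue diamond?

turn left 168°, forward 7.6 m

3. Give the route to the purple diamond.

turn right 148°, forward 4.7 m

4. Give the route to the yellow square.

turn left 131°, forward 4.0 m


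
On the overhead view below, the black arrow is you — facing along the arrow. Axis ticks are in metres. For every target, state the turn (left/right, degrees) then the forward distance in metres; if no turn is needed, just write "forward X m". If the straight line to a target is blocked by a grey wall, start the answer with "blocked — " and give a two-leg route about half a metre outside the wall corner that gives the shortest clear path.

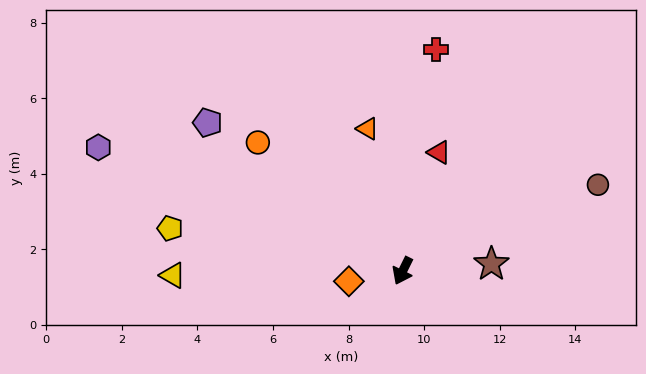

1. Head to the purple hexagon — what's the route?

turn right 86°, forward 8.7 m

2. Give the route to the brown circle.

turn left 140°, forward 5.6 m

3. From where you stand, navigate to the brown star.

turn left 121°, forward 2.4 m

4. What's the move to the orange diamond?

turn right 53°, forward 1.5 m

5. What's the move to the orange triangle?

turn right 140°, forward 3.9 m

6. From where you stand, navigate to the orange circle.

turn right 105°, forward 5.1 m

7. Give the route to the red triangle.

turn right 171°, forward 3.3 m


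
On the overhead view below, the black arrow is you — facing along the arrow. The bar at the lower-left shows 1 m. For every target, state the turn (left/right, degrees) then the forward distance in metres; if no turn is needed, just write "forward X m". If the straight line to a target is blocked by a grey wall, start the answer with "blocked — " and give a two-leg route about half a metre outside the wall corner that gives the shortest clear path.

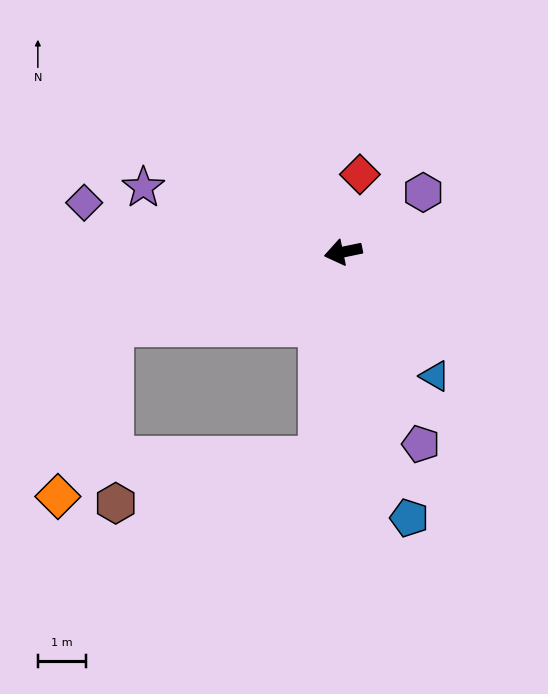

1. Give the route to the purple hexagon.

turn right 155°, forward 2.1 m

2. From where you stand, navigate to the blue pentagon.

turn left 92°, forward 5.7 m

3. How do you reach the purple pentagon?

turn left 100°, forward 4.3 m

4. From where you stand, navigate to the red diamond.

turn right 114°, forward 1.7 m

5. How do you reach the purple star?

turn right 30°, forward 4.4 m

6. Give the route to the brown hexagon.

blocked — turn left 72°, forward 4.3 m, then turn right 71°, forward 4.3 m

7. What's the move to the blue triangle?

turn left 115°, forward 3.2 m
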